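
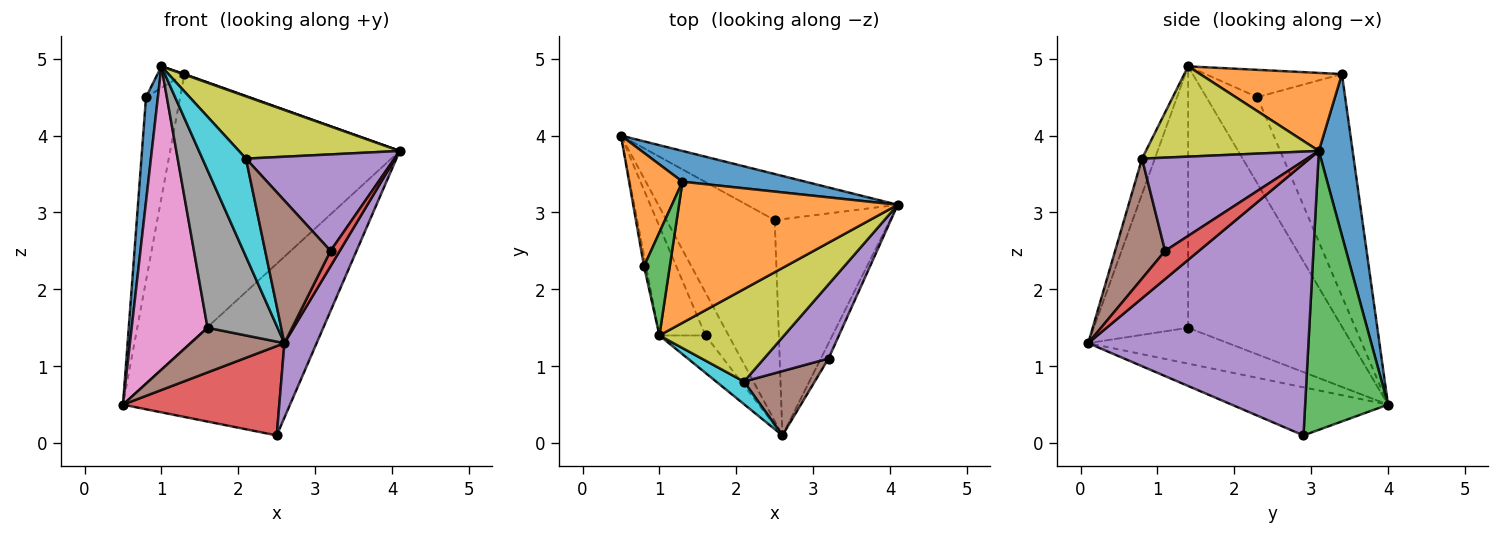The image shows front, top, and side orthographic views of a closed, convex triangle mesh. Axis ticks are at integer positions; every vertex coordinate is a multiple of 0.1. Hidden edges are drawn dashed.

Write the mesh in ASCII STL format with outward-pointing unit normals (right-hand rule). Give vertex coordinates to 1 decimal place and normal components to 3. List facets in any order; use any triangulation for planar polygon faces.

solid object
 facet normal 0.145 0.983 0.110
  outer loop
   vertex 1.3 3.4 4.8
   vertex 4.1 3.1 3.8
   vertex 0.5 4.0 0.5
  endloop
 endfacet
 facet normal 0.336 -0.003 0.942
  outer loop
   vertex 1.3 3.4 4.8
   vertex 1.0 1.4 4.9
   vertex 4.1 3.1 3.8
  endloop
 endfacet
 facet normal 0.432 0.871 -0.234
  outer loop
   vertex 2.5 2.9 0.1
   vertex 0.5 4.0 0.5
   vertex 4.1 3.1 3.8
  endloop
 endfacet
 facet normal -0.376 -0.376 -0.847
  outer loop
   vertex 2.5 2.9 0.1
   vertex 2.6 0.1 1.3
   vertex 0.5 4.0 0.5
  endloop
 endfacet
 facet normal 0.912 -0.133 -0.387
  outer loop
   vertex 2.5 2.9 0.1
   vertex 4.1 3.1 3.8
   vertex 2.6 0.1 1.3
  endloop
 endfacet
 facet normal -0.733 -0.491 -0.471
  outer loop
   vertex 1.6 1.4 1.5
   vertex 0.5 4.0 0.5
   vertex 2.6 0.1 1.3
  endloop
 endfacet
 facet normal -0.887 -0.435 -0.156
  outer loop
   vertex 1.6 1.4 1.5
   vertex 1.0 1.4 4.9
   vertex 0.5 4.0 0.5
  endloop
 endfacet
 facet normal -0.795 -0.590 -0.140
  outer loop
   vertex 1.6 1.4 1.5
   vertex 2.6 0.1 1.3
   vertex 1.0 1.4 4.9
  endloop
 endfacet
 facet normal 0.515 -0.479 0.711
  outer loop
   vertex 2.1 0.8 3.7
   vertex 4.1 3.1 3.8
   vertex 1.0 1.4 4.9
  endloop
 endfacet
 facet normal -0.276 -0.937 0.216
  outer loop
   vertex 2.1 0.8 3.7
   vertex 1.0 1.4 4.9
   vertex 2.6 0.1 1.3
  endloop
 endfacet
 facet normal -0.974 -0.227 -0.023
  outer loop
   vertex 0.8 2.3 4.5
   vertex 0.5 4.0 0.5
   vertex 1.0 1.4 4.9
  endloop
 endfacet
 facet normal -0.909 0.354 0.219
  outer loop
   vertex 0.8 2.3 4.5
   vertex 1.3 3.4 4.8
   vertex 0.5 4.0 0.5
  endloop
 endfacet
 facet normal -0.720 0.142 0.679
  outer loop
   vertex 0.8 2.3 4.5
   vertex 1.0 1.4 4.9
   vertex 1.3 3.4 4.8
  endloop
 endfacet
 facet normal 0.933 -0.254 -0.254
  outer loop
   vertex 3.2 1.1 2.5
   vertex 2.6 0.1 1.3
   vertex 4.1 3.1 3.8
  endloop
 endfacet
 facet normal 0.661 -0.595 0.457
  outer loop
   vertex 3.2 1.1 2.5
   vertex 4.1 3.1 3.8
   vertex 2.1 0.8 3.7
  endloop
 endfacet
 facet normal 0.572 -0.748 0.337
  outer loop
   vertex 3.2 1.1 2.5
   vertex 2.1 0.8 3.7
   vertex 2.6 0.1 1.3
  endloop
 endfacet
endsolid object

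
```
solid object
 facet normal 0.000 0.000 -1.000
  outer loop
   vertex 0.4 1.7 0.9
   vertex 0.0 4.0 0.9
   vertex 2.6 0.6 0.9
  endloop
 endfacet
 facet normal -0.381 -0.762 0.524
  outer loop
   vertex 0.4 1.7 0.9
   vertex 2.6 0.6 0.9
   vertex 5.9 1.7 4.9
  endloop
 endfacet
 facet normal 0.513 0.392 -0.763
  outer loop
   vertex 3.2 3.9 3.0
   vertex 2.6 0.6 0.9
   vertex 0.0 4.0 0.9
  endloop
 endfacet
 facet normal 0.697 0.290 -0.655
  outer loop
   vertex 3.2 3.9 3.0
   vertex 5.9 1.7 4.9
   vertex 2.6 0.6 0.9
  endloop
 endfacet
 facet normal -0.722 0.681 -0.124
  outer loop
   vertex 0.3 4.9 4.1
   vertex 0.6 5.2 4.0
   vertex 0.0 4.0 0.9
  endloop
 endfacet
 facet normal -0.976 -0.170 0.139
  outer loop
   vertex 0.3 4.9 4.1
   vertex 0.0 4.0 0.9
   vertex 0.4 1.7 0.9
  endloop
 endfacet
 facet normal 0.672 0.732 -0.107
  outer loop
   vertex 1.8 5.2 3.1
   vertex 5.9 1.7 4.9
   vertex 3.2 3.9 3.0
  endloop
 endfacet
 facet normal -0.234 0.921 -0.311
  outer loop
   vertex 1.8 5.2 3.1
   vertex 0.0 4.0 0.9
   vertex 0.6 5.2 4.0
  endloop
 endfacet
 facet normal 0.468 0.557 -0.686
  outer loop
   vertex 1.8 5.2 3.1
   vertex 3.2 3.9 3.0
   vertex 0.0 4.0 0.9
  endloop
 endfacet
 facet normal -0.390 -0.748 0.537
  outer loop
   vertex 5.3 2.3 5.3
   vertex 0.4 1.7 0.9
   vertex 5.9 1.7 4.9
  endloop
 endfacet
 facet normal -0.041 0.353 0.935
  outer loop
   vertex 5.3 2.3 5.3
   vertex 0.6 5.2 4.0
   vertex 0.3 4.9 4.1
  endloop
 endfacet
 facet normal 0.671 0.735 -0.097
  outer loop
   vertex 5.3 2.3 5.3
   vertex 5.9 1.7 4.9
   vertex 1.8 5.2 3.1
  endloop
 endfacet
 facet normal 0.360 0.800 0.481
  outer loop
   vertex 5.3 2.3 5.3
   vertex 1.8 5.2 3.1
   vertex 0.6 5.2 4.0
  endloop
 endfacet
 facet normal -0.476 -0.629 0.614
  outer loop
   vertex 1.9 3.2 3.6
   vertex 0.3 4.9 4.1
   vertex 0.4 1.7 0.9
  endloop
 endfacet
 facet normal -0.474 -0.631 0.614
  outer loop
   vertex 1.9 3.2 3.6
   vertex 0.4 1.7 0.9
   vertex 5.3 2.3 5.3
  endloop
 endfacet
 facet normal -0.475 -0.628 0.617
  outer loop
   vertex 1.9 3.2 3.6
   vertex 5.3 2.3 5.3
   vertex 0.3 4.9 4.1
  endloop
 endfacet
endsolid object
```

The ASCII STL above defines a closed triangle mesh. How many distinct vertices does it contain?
10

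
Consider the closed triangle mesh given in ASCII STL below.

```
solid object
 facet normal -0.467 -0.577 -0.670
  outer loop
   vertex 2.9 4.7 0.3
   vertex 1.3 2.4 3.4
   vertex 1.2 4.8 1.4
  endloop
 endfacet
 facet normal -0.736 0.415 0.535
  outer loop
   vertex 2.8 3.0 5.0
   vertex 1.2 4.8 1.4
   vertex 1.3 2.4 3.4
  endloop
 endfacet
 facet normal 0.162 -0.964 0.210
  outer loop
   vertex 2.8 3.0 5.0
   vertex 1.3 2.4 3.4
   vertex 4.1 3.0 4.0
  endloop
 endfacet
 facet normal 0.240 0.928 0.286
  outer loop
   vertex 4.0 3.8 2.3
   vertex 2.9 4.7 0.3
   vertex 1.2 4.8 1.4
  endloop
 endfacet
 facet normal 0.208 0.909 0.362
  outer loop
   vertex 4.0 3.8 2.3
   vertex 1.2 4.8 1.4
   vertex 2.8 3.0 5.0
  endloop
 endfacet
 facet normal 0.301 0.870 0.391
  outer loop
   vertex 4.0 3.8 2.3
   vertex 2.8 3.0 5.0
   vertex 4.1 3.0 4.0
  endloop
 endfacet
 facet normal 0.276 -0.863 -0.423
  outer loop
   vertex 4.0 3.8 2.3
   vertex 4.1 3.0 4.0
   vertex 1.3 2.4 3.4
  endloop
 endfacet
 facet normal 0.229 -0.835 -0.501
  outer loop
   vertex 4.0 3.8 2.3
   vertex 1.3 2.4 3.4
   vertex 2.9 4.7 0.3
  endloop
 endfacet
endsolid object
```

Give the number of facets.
8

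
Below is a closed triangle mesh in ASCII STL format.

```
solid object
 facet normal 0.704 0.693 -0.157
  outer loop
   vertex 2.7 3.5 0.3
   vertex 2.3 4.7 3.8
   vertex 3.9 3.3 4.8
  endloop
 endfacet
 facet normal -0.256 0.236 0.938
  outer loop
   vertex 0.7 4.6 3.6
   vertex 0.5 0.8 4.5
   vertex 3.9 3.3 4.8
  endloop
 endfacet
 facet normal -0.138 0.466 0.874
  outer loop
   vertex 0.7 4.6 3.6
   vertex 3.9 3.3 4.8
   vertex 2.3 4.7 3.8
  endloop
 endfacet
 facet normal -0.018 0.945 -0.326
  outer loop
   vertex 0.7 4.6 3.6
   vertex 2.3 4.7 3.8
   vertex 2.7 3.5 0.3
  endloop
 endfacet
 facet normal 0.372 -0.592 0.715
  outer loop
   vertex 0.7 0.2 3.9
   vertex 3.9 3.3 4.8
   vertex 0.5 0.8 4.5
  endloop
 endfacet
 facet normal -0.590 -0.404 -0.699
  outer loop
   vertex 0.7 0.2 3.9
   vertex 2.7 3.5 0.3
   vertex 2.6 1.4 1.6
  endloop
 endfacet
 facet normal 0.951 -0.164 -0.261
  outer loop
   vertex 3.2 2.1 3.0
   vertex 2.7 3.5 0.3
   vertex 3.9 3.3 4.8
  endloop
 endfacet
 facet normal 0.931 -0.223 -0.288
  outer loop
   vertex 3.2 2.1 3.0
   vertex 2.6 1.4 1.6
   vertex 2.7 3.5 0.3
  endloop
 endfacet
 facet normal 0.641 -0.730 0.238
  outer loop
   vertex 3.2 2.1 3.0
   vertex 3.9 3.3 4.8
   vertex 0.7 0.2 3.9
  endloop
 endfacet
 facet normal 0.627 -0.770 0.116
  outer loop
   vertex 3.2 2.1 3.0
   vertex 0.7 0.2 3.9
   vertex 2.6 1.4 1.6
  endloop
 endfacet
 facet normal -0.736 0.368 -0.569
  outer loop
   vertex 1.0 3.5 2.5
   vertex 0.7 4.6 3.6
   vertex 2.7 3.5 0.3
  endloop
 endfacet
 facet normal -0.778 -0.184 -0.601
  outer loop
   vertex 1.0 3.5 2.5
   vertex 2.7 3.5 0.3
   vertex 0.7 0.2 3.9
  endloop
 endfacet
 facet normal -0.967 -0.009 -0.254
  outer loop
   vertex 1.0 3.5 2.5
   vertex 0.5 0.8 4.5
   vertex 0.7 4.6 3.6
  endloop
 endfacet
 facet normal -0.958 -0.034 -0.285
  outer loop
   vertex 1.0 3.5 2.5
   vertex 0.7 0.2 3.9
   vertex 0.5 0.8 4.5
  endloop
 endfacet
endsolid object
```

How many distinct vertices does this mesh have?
9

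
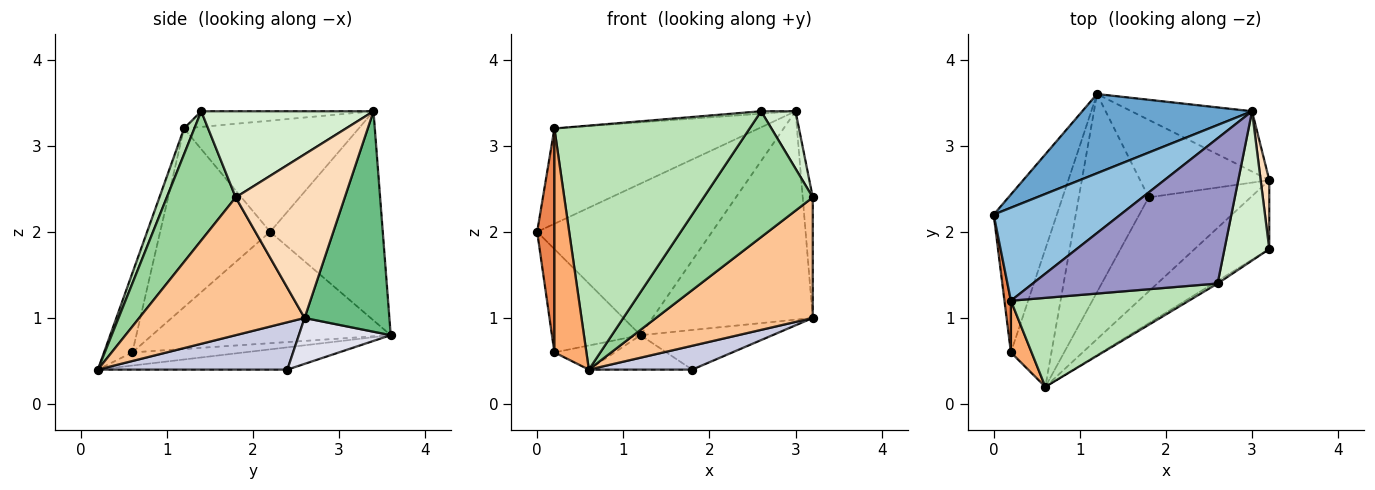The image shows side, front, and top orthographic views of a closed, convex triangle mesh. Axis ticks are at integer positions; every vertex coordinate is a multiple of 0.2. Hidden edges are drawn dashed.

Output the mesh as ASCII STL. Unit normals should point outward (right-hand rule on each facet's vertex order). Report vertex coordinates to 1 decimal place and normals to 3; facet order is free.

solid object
 facet normal -0.496 0.770 0.402
  outer loop
   vertex 3.0 3.4 3.4
   vertex 1.2 3.6 0.8
   vertex 0.0 2.2 2.0
  endloop
 endfacet
 facet normal -0.522 0.610 0.596
  outer loop
   vertex 0.2 1.2 3.2
   vertex 3.0 3.4 3.4
   vertex 0.0 2.2 2.0
  endloop
 endfacet
 facet normal -0.828 0.307 -0.469
  outer loop
   vertex 0.2 0.6 0.6
   vertex 0.0 2.2 2.0
   vertex 1.2 3.6 0.8
  endloop
 endfacet
 facet normal -0.305 0.164 -0.938
  outer loop
   vertex 0.2 0.6 0.6
   vertex 1.2 3.6 0.8
   vertex 0.6 0.2 0.4
  endloop
 endfacet
 facet normal -0.987 -0.155 0.036
  outer loop
   vertex 0.2 0.6 0.6
   vertex 0.2 1.2 3.2
   vertex 0.0 2.2 2.0
  endloop
 endfacet
 facet normal -0.653 -0.738 0.170
  outer loop
   vertex 0.2 0.6 0.6
   vertex 0.6 0.2 0.4
   vertex 0.2 1.2 3.2
  endloop
 endfacet
 facet normal 0.675 -0.640 -0.366
  outer loop
   vertex 3.2 2.6 1.0
   vertex 3.2 1.8 2.4
   vertex 0.6 0.2 0.4
  endloop
 endfacet
 facet normal 0.994 0.092 0.052
  outer loop
   vertex 3.2 2.6 1.0
   vertex 3.0 3.4 3.4
   vertex 3.2 1.8 2.4
  endloop
 endfacet
 facet normal 0.453 0.856 -0.248
  outer loop
   vertex 3.2 2.6 1.0
   vertex 1.2 3.6 0.8
   vertex 3.0 3.4 3.4
  endloop
 endfacet
 facet normal 0.534 -0.845 -0.018
  outer loop
   vertex 2.6 1.4 3.4
   vertex 0.6 0.2 0.4
   vertex 3.2 1.8 2.4
  endloop
 endfacet
 facet normal 0.050 -0.938 0.342
  outer loop
   vertex 2.6 1.4 3.4
   vertex 0.2 1.2 3.2
   vertex 0.6 0.2 0.4
  endloop
 endfacet
 facet normal 0.874 -0.175 0.454
  outer loop
   vertex 2.6 1.4 3.4
   vertex 3.2 1.8 2.4
   vertex 3.0 3.4 3.4
  endloop
 endfacet
 facet normal -0.084 0.017 0.996
  outer loop
   vertex 2.6 1.4 3.4
   vertex 3.0 3.4 3.4
   vertex 0.2 1.2 3.2
  endloop
 endfacet
 facet normal -0.300 0.163 -0.940
  outer loop
   vertex 1.8 2.4 0.4
   vertex 0.6 0.2 0.4
   vertex 1.2 3.6 0.8
  endloop
 endfacet
 facet normal 0.411 -0.224 -0.884
  outer loop
   vertex 1.8 2.4 0.4
   vertex 3.2 2.6 1.0
   vertex 0.6 0.2 0.4
  endloop
 endfacet
 facet normal 0.302 0.434 -0.849
  outer loop
   vertex 1.8 2.4 0.4
   vertex 1.2 3.6 0.8
   vertex 3.2 2.6 1.0
  endloop
 endfacet
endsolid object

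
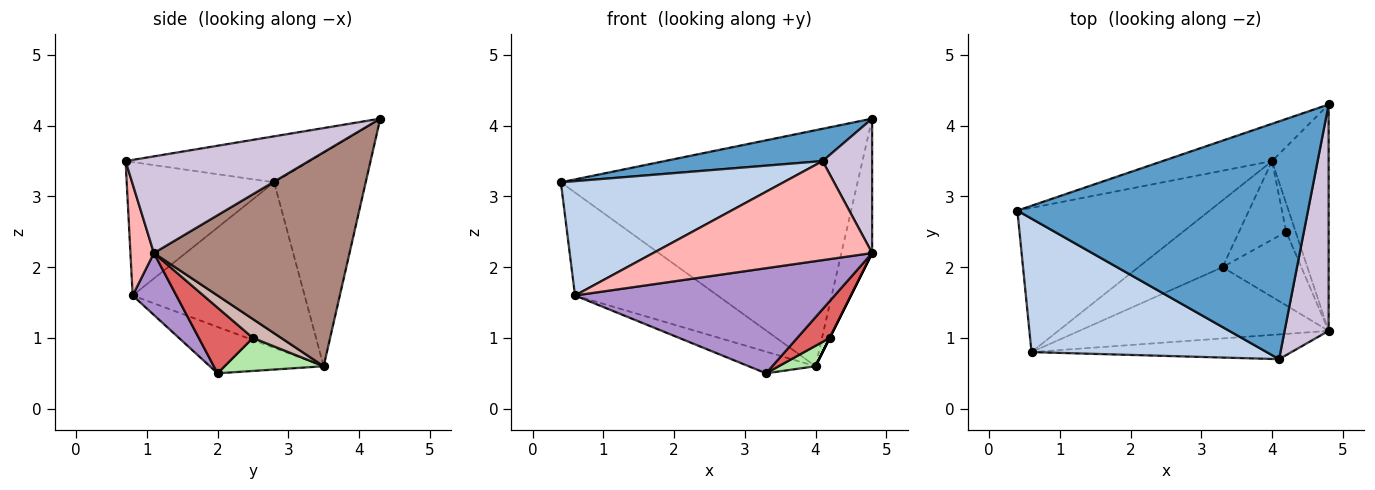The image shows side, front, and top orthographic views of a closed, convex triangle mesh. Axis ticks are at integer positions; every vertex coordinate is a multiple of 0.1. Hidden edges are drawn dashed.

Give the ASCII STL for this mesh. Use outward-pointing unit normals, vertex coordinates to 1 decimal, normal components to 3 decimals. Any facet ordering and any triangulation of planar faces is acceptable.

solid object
 facet normal -0.155 -0.133 0.979
  outer loop
   vertex 4.1 0.7 3.5
   vertex 4.8 4.3 4.1
   vertex 0.4 2.8 3.2
  endloop
 endfacet
 facet normal -0.396 -0.598 0.697
  outer loop
   vertex 0.6 0.8 1.6
   vertex 4.1 0.7 3.5
   vertex 0.4 2.8 3.2
  endloop
 endfacet
 facet normal -0.292 0.945 -0.149
  outer loop
   vertex 4.0 3.5 0.6
   vertex 0.4 2.8 3.2
   vertex 4.8 4.3 4.1
  endloop
 endfacet
 facet normal -0.574 0.476 -0.667
  outer loop
   vertex 4.0 3.5 0.6
   vertex 0.6 0.8 1.6
   vertex 0.4 2.8 3.2
  endloop
 endfacet
 facet normal -0.465 0.273 -0.842
  outer loop
   vertex 4.0 3.5 0.6
   vertex 3.3 2.0 0.5
   vertex 0.6 0.8 1.6
  endloop
 endfacet
 facet normal 0.561 -0.208 -0.801
  outer loop
   vertex 4.2 2.5 1.0
   vertex 3.3 2.0 0.5
   vertex 4.0 3.5 0.6
  endloop
 endfacet
 facet normal 0.598 -0.359 -0.717
  outer loop
   vertex 4.8 1.1 2.2
   vertex 3.3 2.0 0.5
   vertex 4.2 2.5 1.0
  endloop
 endfacet
 facet normal 0.103 -0.965 -0.241
  outer loop
   vertex 4.8 1.1 2.2
   vertex 4.1 0.7 3.5
   vertex 0.6 0.8 1.6
  endloop
 endfacet
 facet normal 0.138 -0.820 -0.556
  outer loop
   vertex 4.8 1.1 2.2
   vertex 0.6 0.8 1.6
   vertex 3.3 2.0 0.5
  endloop
 endfacet
 facet normal 0.884 -0.239 0.402
  outer loop
   vertex 4.8 1.1 2.2
   vertex 4.8 4.3 4.1
   vertex 4.1 0.7 3.5
  endloop
 endfacet
 facet normal 0.956 0.150 -0.253
  outer loop
   vertex 4.8 1.1 2.2
   vertex 4.0 3.5 0.6
   vertex 4.8 4.3 4.1
  endloop
 endfacet
 facet normal 0.894 0.000 -0.447
  outer loop
   vertex 4.8 1.1 2.2
   vertex 4.2 2.5 1.0
   vertex 4.0 3.5 0.6
  endloop
 endfacet
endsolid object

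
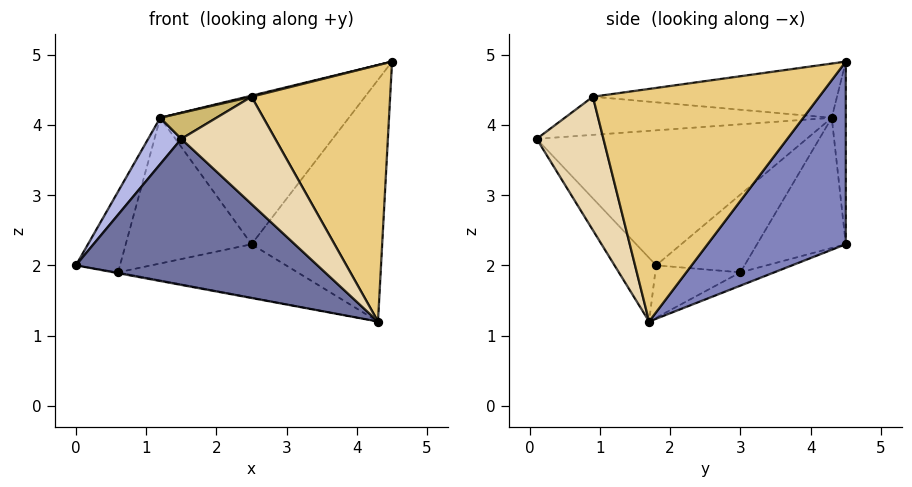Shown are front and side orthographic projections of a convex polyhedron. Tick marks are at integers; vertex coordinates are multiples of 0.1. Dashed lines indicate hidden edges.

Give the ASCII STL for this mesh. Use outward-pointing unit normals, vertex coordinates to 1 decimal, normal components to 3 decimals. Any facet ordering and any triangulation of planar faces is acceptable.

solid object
 facet normal -0.133 -0.774 -0.620
  outer loop
   vertex 1.5 0.1 3.8
   vertex 0.0 1.8 2.0
   vertex 4.3 1.7 1.2
  endloop
 endfacet
 facet normal 0.634 0.600 -0.488
  outer loop
   vertex 2.5 4.5 2.3
   vertex 4.5 4.5 4.9
   vertex 4.3 1.7 1.2
  endloop
 endfacet
 facet normal -0.074 0.996 0.057
  outer loop
   vertex 1.2 4.3 4.1
   vertex 4.5 4.5 4.9
   vertex 2.5 4.5 2.3
  endloop
 endfacet
 facet normal -0.809 -0.099 0.580
  outer loop
   vertex 1.2 4.3 4.1
   vertex 0.0 1.8 2.0
   vertex 1.5 0.1 3.8
  endloop
 endfacet
 facet normal -0.895 0.446 -0.019
  outer loop
   vertex 0.6 3.0 1.9
   vertex 0.0 1.8 2.0
   vertex 1.2 4.3 4.1
  endloop
 endfacet
 facet normal -0.548 0.777 -0.310
  outer loop
   vertex 0.6 3.0 1.9
   vertex 1.2 4.3 4.1
   vertex 2.5 4.5 2.3
  endloop
 endfacet
 facet normal -0.183 0.009 -0.983
  outer loop
   vertex 0.6 3.0 1.9
   vertex 4.3 1.7 1.2
   vertex 0.0 1.8 2.0
  endloop
 endfacet
 facet normal -0.062 0.330 -0.942
  outer loop
   vertex 0.6 3.0 1.9
   vertex 2.5 4.5 2.3
   vertex 4.3 1.7 1.2
  endloop
 endfacet
 facet normal -0.235 -0.004 0.972
  outer loop
   vertex 2.5 0.9 4.4
   vertex 4.5 4.5 4.9
   vertex 1.2 4.3 4.1
  endloop
 endfacet
 facet normal -0.455 -0.096 0.885
  outer loop
   vertex 2.5 0.9 4.4
   vertex 1.2 4.3 4.1
   vertex 1.5 0.1 3.8
  endloop
 endfacet
 facet normal 0.805 -0.493 0.330
  outer loop
   vertex 2.5 0.9 4.4
   vertex 4.3 1.7 1.2
   vertex 4.5 4.5 4.9
  endloop
 endfacet
 facet normal 0.575 -0.809 0.121
  outer loop
   vertex 2.5 0.9 4.4
   vertex 1.5 0.1 3.8
   vertex 4.3 1.7 1.2
  endloop
 endfacet
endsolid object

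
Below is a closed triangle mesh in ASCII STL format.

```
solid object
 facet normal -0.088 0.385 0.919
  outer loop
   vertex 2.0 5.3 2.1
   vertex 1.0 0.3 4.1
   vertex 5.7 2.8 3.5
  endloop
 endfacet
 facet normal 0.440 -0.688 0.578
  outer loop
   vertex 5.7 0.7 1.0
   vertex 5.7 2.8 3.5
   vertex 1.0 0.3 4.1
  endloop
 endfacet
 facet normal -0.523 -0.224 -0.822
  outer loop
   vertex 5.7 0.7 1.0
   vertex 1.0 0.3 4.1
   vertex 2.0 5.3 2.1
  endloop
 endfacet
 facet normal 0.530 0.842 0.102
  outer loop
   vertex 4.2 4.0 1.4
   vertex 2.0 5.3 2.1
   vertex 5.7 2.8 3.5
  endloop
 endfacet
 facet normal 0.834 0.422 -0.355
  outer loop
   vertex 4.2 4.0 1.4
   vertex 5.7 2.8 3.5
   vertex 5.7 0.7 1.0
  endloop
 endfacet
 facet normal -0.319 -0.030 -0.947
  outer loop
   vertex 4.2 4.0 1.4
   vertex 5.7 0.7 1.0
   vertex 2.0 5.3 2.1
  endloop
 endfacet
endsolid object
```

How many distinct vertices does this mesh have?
5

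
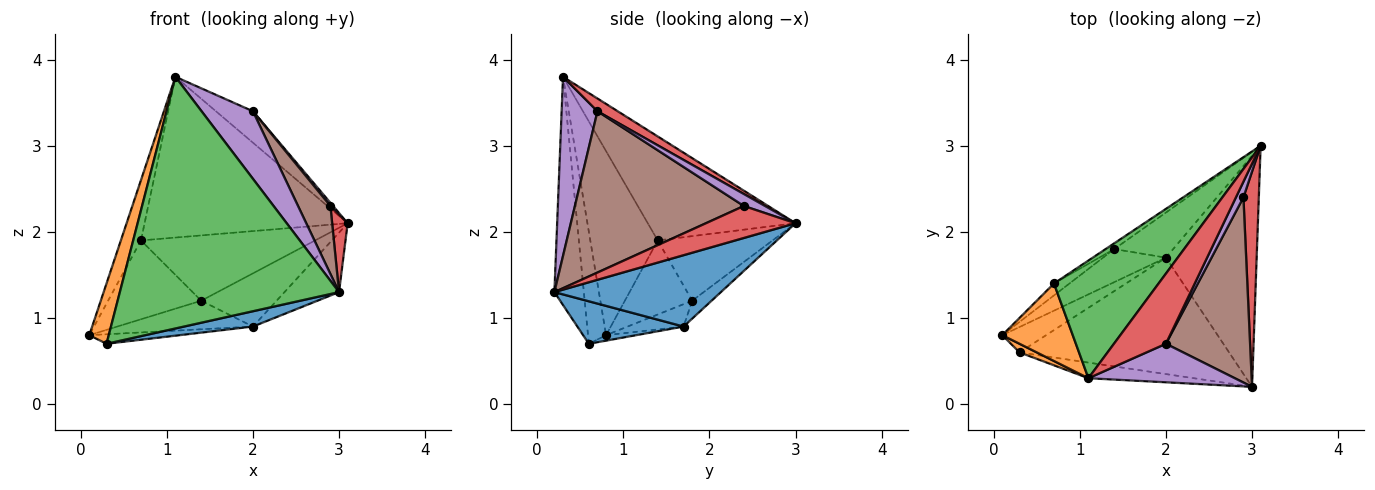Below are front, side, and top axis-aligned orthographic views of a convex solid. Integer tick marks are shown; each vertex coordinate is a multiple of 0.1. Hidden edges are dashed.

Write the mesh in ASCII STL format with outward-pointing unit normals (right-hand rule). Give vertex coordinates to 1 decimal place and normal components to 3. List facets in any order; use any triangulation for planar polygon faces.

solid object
 facet normal 0.606 0.198 -0.770
  outer loop
   vertex 2.0 1.7 0.9
   vertex 3.1 3.0 2.1
   vertex 3.0 0.2 1.3
  endloop
 endfacet
 facet normal -0.900 0.268 0.345
  outer loop
   vertex 0.7 1.4 1.9
   vertex 0.1 0.8 0.8
   vertex 1.1 0.3 3.8
  endloop
 endfacet
 facet normal -0.506 0.696 0.509
  outer loop
   vertex 0.7 1.4 1.9
   vertex 1.1 0.3 3.8
   vertex 3.1 3.0 2.1
  endloop
 endfacet
 facet normal 0.219 0.399 0.891
  outer loop
   vertex 2.0 0.7 3.4
   vertex 3.1 3.0 2.1
   vertex 1.1 0.3 3.8
  endloop
 endfacet
 facet normal 0.518 -0.743 0.424
  outer loop
   vertex 2.0 0.7 3.4
   vertex 1.1 0.3 3.8
   vertex 3.0 0.2 1.3
  endloop
 endfacet
 facet normal -0.260 0.631 -0.731
  outer loop
   vertex 1.4 1.8 1.2
   vertex 2.0 1.7 0.9
   vertex 0.1 0.8 0.8
  endloop
 endfacet
 facet normal -0.192 0.749 -0.635
  outer loop
   vertex 1.4 1.8 1.2
   vertex 3.1 3.0 2.1
   vertex 2.0 1.7 0.9
  endloop
 endfacet
 facet normal -0.581 0.804 -0.122
  outer loop
   vertex 1.4 1.8 1.2
   vertex 0.1 0.8 0.8
   vertex 0.7 1.4 1.9
  endloop
 endfacet
 facet normal -0.549 0.833 -0.073
  outer loop
   vertex 1.4 1.8 1.2
   vertex 0.7 1.4 1.9
   vertex 3.1 3.0 2.1
  endloop
 endfacet
 facet normal -0.116 0.349 -0.930
  outer loop
   vertex 0.3 0.6 0.7
   vertex 0.1 0.8 0.8
   vertex 2.0 1.7 0.9
  endloop
 endfacet
 facet normal 0.197 -0.128 -0.972
  outer loop
   vertex 0.3 0.6 0.7
   vertex 2.0 1.7 0.9
   vertex 3.0 0.2 1.3
  endloop
 endfacet
 facet normal -0.677 -0.729 0.104
  outer loop
   vertex 0.3 0.6 0.7
   vertex 1.1 0.3 3.8
   vertex 0.1 0.8 0.8
  endloop
 endfacet
 facet normal -0.133 -0.989 -0.061
  outer loop
   vertex 0.3 0.6 0.7
   vertex 3.0 0.2 1.3
   vertex 1.1 0.3 3.8
  endloop
 endfacet
 facet normal 0.890 -0.154 0.428
  outer loop
   vertex 2.9 2.4 2.3
   vertex 3.0 0.2 1.3
   vertex 3.1 3.0 2.1
  endloop
 endfacet
 facet normal 0.843 -0.105 0.527
  outer loop
   vertex 2.9 2.4 2.3
   vertex 3.1 3.0 2.1
   vertex 2.0 0.7 3.4
  endloop
 endfacet
 facet normal 0.874 -0.168 0.456
  outer loop
   vertex 2.9 2.4 2.3
   vertex 2.0 0.7 3.4
   vertex 3.0 0.2 1.3
  endloop
 endfacet
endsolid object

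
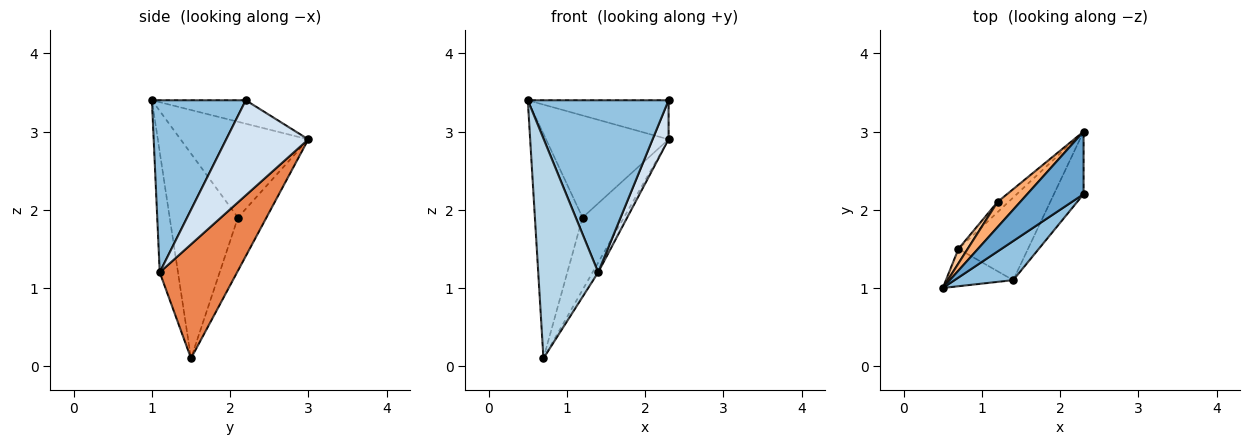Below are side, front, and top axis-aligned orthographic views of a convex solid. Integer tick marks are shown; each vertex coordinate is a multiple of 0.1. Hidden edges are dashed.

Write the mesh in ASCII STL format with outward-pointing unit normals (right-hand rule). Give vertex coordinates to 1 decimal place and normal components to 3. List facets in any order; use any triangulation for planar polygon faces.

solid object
 facet normal -0.333 0.500 0.800
  outer loop
   vertex 2.3 3.0 2.9
   vertex 0.5 1.0 3.4
   vertex 2.3 2.2 3.4
  endloop
 endfacet
 facet normal 0.545 -0.818 0.186
  outer loop
   vertex 1.4 1.1 1.2
   vertex 2.3 2.2 3.4
   vertex 0.5 1.0 3.4
  endloop
 endfacet
 facet normal -0.287 -0.944 -0.160
  outer loop
   vertex 1.4 1.1 1.2
   vertex 0.5 1.0 3.4
   vertex 0.7 1.5 0.1
  endloop
 endfacet
 facet normal 0.939 -0.183 -0.293
  outer loop
   vertex 1.4 1.1 1.2
   vertex 2.3 3.0 2.9
   vertex 2.3 2.2 3.4
  endloop
 endfacet
 facet normal 0.852 0.062 -0.520
  outer loop
   vertex 1.4 1.1 1.2
   vertex 0.7 1.5 0.1
   vertex 2.3 3.0 2.9
  endloop
 endfacet
 facet normal -0.711 0.682 0.168
  outer loop
   vertex 1.2 2.1 1.9
   vertex 0.5 1.0 3.4
   vertex 2.3 3.0 2.9
  endloop
 endfacet
 facet normal -0.819 0.572 0.037
  outer loop
   vertex 1.2 2.1 1.9
   vertex 0.7 1.5 0.1
   vertex 0.5 1.0 3.4
  endloop
 endfacet
 facet normal -0.564 0.818 -0.116
  outer loop
   vertex 1.2 2.1 1.9
   vertex 2.3 3.0 2.9
   vertex 0.7 1.5 0.1
  endloop
 endfacet
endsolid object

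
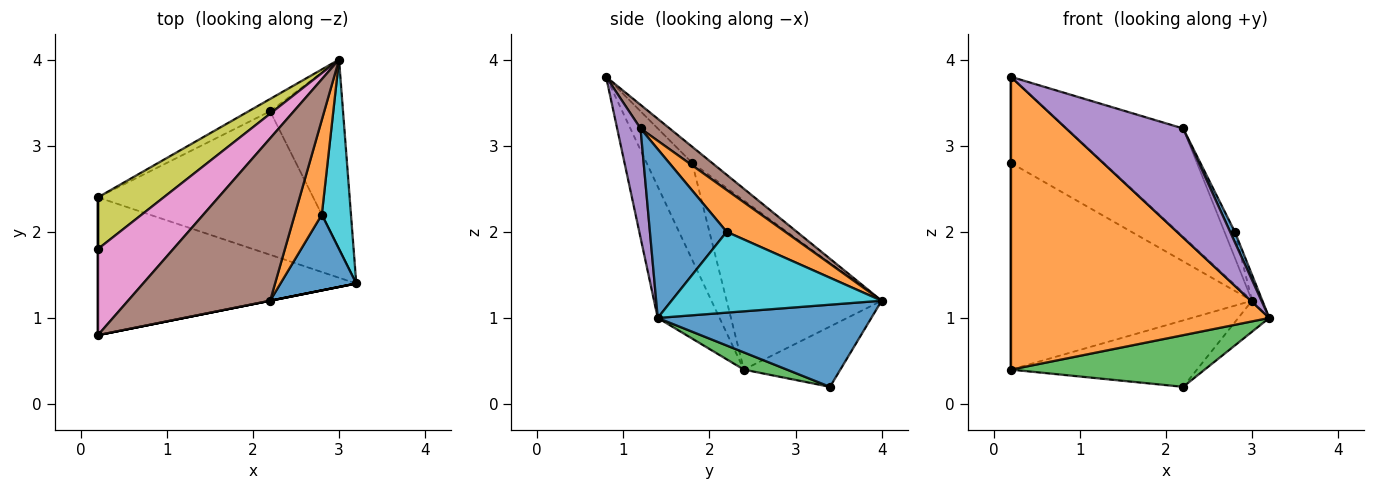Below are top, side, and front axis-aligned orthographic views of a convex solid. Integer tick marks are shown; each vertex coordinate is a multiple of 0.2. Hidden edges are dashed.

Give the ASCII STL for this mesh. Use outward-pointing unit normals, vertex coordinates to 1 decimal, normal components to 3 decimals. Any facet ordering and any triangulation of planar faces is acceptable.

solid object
 facet normal 0.744 0.108 -0.660
  outer loop
   vertex 2.2 3.4 0.2
   vertex 3.0 4.0 1.2
   vertex 3.2 1.4 1.0
  endloop
 endfacet
 facet normal -0.212 -0.884 -0.416
  outer loop
   vertex 0.2 2.4 0.4
   vertex 3.2 1.4 1.0
   vertex 0.2 0.8 3.8
  endloop
 endfacet
 facet normal 0.075 -0.338 -0.938
  outer loop
   vertex 0.2 2.4 0.4
   vertex 2.2 3.4 0.2
   vertex 3.2 1.4 1.0
  endloop
 endfacet
 facet normal -0.454 0.876 -0.162
  outer loop
   vertex 0.2 2.4 0.4
   vertex 3.0 4.0 1.2
   vertex 2.2 3.4 0.2
  endloop
 endfacet
 facet normal 0.196 -0.981 0.000
  outer loop
   vertex 2.2 1.2 3.2
   vertex 0.2 0.8 3.8
   vertex 3.2 1.4 1.0
  endloop
 endfacet
 facet normal 0.137 0.549 0.824
  outer loop
   vertex 2.2 1.2 3.2
   vertex 3.0 4.0 1.2
   vertex 0.2 0.8 3.8
  endloop
 endfacet
 facet normal -0.150 0.699 0.699
  outer loop
   vertex 0.2 1.8 2.8
   vertex 0.2 0.8 3.8
   vertex 3.0 4.0 1.2
  endloop
 endfacet
 facet normal -1.000 0.000 0.000
  outer loop
   vertex 0.2 1.8 2.8
   vertex 0.2 2.4 0.4
   vertex 0.2 0.8 3.8
  endloop
 endfacet
 facet normal -0.529 0.823 0.206
  outer loop
   vertex 0.2 1.8 2.8
   vertex 3.0 4.0 1.2
   vertex 0.2 2.4 0.4
  endloop
 endfacet
 facet normal 0.940 0.046 0.339
  outer loop
   vertex 2.8 2.2 2.0
   vertex 3.2 1.4 1.0
   vertex 3.0 4.0 1.2
  endloop
 endfacet
 facet normal 0.911 -0.056 0.409
  outer loop
   vertex 2.8 2.2 2.0
   vertex 2.2 1.2 3.2
   vertex 3.2 1.4 1.0
  endloop
 endfacet
 facet normal 0.831 0.147 0.537
  outer loop
   vertex 2.8 2.2 2.0
   vertex 3.0 4.0 1.2
   vertex 2.2 1.2 3.2
  endloop
 endfacet
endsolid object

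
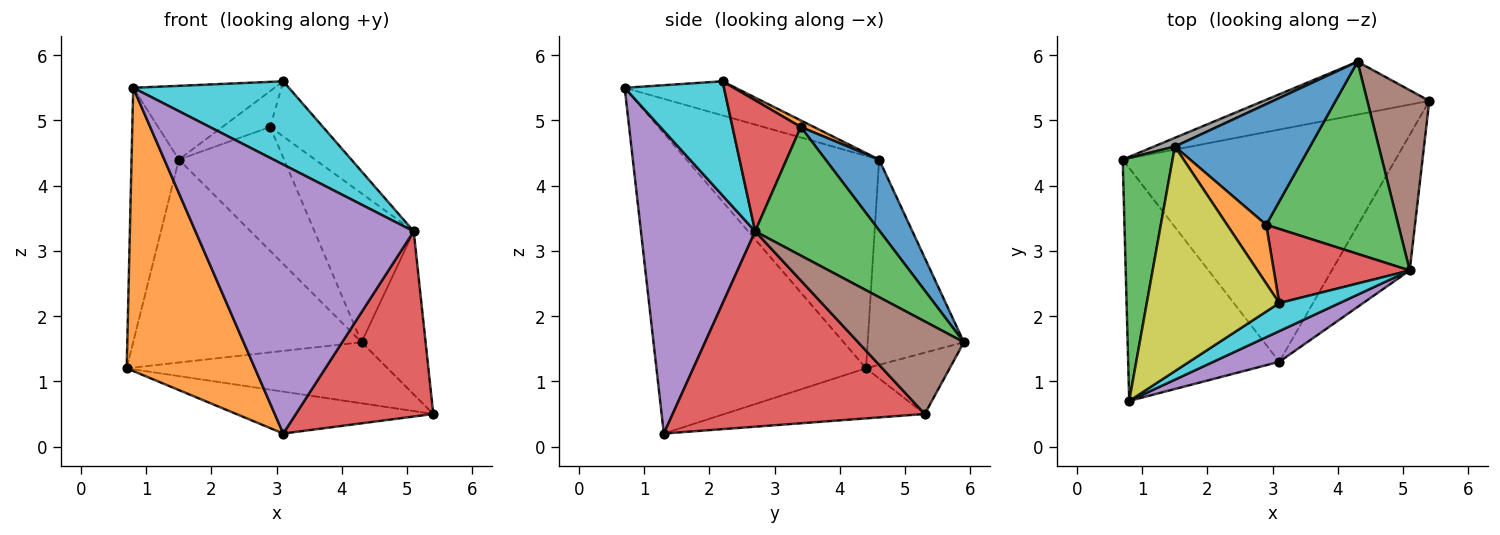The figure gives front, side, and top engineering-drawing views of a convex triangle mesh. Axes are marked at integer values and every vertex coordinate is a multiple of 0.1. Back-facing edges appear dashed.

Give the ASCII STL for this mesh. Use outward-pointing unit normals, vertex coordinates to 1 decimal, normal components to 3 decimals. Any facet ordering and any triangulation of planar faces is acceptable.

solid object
 facet normal -0.178 0.175 -0.968
  outer loop
   vertex 3.1 1.3 0.2
   vertex 0.7 4.4 1.2
   vertex 5.4 5.3 0.5
  endloop
 endfacet
 facet normal -0.784 -0.480 -0.394
  outer loop
   vertex 3.1 1.3 0.2
   vertex 0.8 0.7 5.5
   vertex 0.7 4.4 1.2
  endloop
 endfacet
 facet normal -0.947 0.233 0.222
  outer loop
   vertex 1.5 4.6 4.4
   vertex 0.7 4.4 1.2
   vertex 0.8 0.7 5.5
  endloop
 endfacet
 facet normal 0.829 -0.452 -0.331
  outer loop
   vertex 5.1 2.7 3.3
   vertex 3.1 1.3 0.2
   vertex 5.4 5.3 0.5
  endloop
 endfacet
 facet normal 0.461 -0.881 0.100
  outer loop
   vertex 5.1 2.7 3.3
   vertex 0.8 0.7 5.5
   vertex 3.1 1.3 0.2
  endloop
 endfacet
 facet normal 0.742 0.450 0.497
  outer loop
   vertex 4.3 5.9 1.6
   vertex 5.1 2.7 3.3
   vertex 5.4 5.3 0.5
  endloop
 endfacet
 facet normal -0.235 0.735 -0.636
  outer loop
   vertex 4.3 5.9 1.6
   vertex 5.4 5.3 0.5
   vertex 0.7 4.4 1.2
  endloop
 endfacet
 facet normal -0.388 0.921 0.039
  outer loop
   vertex 4.3 5.9 1.6
   vertex 0.7 4.4 1.2
   vertex 1.5 4.6 4.4
  endloop
 endfacet
 facet normal -0.238 0.303 0.923
  outer loop
   vertex 3.1 2.2 5.6
   vertex 1.5 4.6 4.4
   vertex 0.8 0.7 5.5
  endloop
 endfacet
 facet normal 0.517 -0.811 0.273
  outer loop
   vertex 3.1 2.2 5.6
   vertex 0.8 0.7 5.5
   vertex 5.1 2.7 3.3
  endloop
 endfacet
 facet normal 0.343 0.673 0.655
  outer loop
   vertex 2.9 3.4 4.9
   vertex 4.3 5.9 1.6
   vertex 1.5 4.6 4.4
  endloop
 endfacet
 facet normal 0.141 0.516 0.845
  outer loop
   vertex 2.9 3.4 4.9
   vertex 1.5 4.6 4.4
   vertex 3.1 2.2 5.6
  endloop
 endfacet
 facet normal 0.610 0.485 0.626
  outer loop
   vertex 2.9 3.4 4.9
   vertex 5.1 2.7 3.3
   vertex 4.3 5.9 1.6
  endloop
 endfacet
 facet normal 0.612 0.472 0.635
  outer loop
   vertex 2.9 3.4 4.9
   vertex 3.1 2.2 5.6
   vertex 5.1 2.7 3.3
  endloop
 endfacet
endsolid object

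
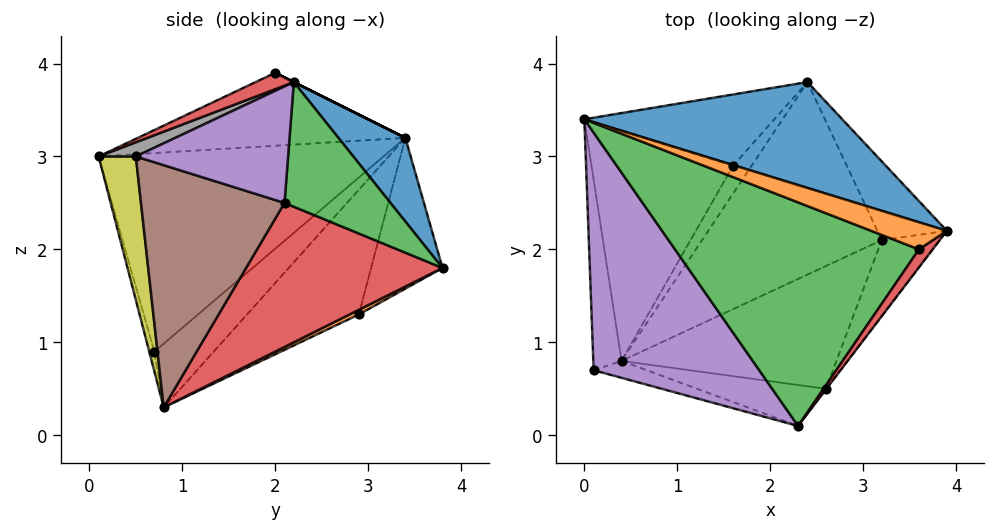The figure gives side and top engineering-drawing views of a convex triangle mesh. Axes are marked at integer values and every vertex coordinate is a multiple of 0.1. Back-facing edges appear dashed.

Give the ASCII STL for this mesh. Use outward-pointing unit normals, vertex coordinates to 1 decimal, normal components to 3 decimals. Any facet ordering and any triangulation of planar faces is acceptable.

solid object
 facet normal 0.173 0.828 0.533
  outer loop
   vertex 2.4 3.8 1.8
   vertex 0.0 3.4 3.2
   vertex 3.9 2.2 3.8
  endloop
 endfacet
 facet normal 0.000 0.447 0.894
  outer loop
   vertex 3.6 2.0 3.9
   vertex 3.9 2.2 3.8
   vertex 0.0 3.4 3.2
  endloop
 endfacet
 facet normal -0.277 -0.250 0.928
  outer loop
   vertex 3.6 2.0 3.9
   vertex 0.0 3.4 3.2
   vertex 2.3 0.1 3.0
  endloop
 endfacet
 facet normal 0.590 -0.638 0.494
  outer loop
   vertex 3.6 2.0 3.9
   vertex 2.3 0.1 3.0
   vertex 3.9 2.2 3.8
  endloop
 endfacet
 facet normal -0.666 -0.498 0.555
  outer loop
   vertex 0.1 0.7 0.9
   vertex 2.3 0.1 3.0
   vertex 0.0 3.4 3.2
  endloop
 endfacet
 facet normal -0.873 0.297 -0.387
  outer loop
   vertex 0.1 0.7 0.9
   vertex 0.0 3.4 3.2
   vertex 0.4 0.8 0.3
  endloop
 endfacet
 facet normal -0.075 -0.977 -0.200
  outer loop
   vertex 0.1 0.7 0.9
   vertex 0.4 0.8 0.3
   vertex 2.3 0.1 3.0
  endloop
 endfacet
 facet normal 0.800 -0.600 -0.025
  outer loop
   vertex 2.6 0.5 3.0
   vertex 3.9 2.2 3.8
   vertex 2.3 0.1 3.0
  endloop
 endfacet
 facet normal 0.650 -0.487 -0.584
  outer loop
   vertex 2.6 0.5 3.0
   vertex 2.3 0.1 3.0
   vertex 0.4 0.8 0.3
  endloop
 endfacet
 facet normal -0.533 0.592 -0.604
  outer loop
   vertex 1.6 2.9 1.3
   vertex 0.4 0.8 0.3
   vertex 0.0 3.4 3.2
  endloop
 endfacet
 facet normal -0.442 0.703 -0.557
  outer loop
   vertex 1.6 2.9 1.3
   vertex 0.0 3.4 3.2
   vertex 2.4 3.8 1.8
  endloop
 endfacet
 facet normal 0.231 0.308 -0.923
  outer loop
   vertex 1.6 2.9 1.3
   vertex 2.4 3.8 1.8
   vertex 0.4 0.8 0.3
  endloop
 endfacet
 facet normal 0.855 0.206 -0.476
  outer loop
   vertex 3.2 2.1 2.5
   vertex 2.4 3.8 1.8
   vertex 3.9 2.2 3.8
  endloop
 endfacet
 facet normal 0.625 -0.027 -0.780
  outer loop
   vertex 3.2 2.1 2.5
   vertex 0.4 0.8 0.3
   vertex 2.4 3.8 1.8
  endloop
 endfacet
 facet normal 0.809 -0.429 -0.402
  outer loop
   vertex 3.2 2.1 2.5
   vertex 3.9 2.2 3.8
   vertex 2.6 0.5 3.0
  endloop
 endfacet
 facet normal 0.672 -0.438 -0.596
  outer loop
   vertex 3.2 2.1 2.5
   vertex 2.6 0.5 3.0
   vertex 0.4 0.8 0.3
  endloop
 endfacet
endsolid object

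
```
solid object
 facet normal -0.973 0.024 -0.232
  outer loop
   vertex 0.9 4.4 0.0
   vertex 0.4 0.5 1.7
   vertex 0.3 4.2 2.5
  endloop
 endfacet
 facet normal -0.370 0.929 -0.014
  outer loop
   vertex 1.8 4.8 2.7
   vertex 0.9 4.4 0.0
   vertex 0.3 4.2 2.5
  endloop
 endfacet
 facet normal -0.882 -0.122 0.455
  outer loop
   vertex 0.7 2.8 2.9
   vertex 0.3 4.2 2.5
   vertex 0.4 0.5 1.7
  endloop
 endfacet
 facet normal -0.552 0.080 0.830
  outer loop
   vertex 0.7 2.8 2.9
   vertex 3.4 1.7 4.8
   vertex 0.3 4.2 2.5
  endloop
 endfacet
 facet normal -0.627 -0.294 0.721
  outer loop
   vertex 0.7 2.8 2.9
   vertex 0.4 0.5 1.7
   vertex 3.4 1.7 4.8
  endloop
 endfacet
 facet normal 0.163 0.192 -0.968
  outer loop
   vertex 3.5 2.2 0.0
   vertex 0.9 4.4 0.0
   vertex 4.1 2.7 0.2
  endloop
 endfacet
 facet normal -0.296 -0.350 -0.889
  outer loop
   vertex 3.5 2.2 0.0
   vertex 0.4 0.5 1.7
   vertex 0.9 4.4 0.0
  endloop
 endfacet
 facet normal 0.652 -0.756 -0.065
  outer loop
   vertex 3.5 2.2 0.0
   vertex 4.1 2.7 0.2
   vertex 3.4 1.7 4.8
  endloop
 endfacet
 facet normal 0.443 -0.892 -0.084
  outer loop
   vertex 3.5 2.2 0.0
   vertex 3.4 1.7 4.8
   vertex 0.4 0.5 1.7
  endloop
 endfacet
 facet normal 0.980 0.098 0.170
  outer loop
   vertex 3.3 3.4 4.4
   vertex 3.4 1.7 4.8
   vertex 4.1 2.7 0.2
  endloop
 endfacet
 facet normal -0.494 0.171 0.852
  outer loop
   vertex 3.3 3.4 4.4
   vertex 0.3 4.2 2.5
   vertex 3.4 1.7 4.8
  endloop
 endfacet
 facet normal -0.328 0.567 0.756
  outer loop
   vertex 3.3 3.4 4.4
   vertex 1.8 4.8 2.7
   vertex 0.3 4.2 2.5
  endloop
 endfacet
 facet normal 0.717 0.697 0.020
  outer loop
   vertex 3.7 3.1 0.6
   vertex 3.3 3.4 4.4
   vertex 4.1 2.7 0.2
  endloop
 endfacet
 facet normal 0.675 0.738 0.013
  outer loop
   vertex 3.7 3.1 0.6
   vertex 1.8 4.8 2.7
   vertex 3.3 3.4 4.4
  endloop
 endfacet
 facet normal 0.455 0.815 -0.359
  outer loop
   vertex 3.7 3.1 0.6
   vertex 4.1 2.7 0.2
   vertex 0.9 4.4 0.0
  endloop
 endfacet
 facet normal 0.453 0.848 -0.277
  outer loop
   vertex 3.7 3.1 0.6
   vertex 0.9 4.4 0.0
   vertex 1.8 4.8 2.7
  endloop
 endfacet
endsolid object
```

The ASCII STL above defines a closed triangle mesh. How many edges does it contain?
24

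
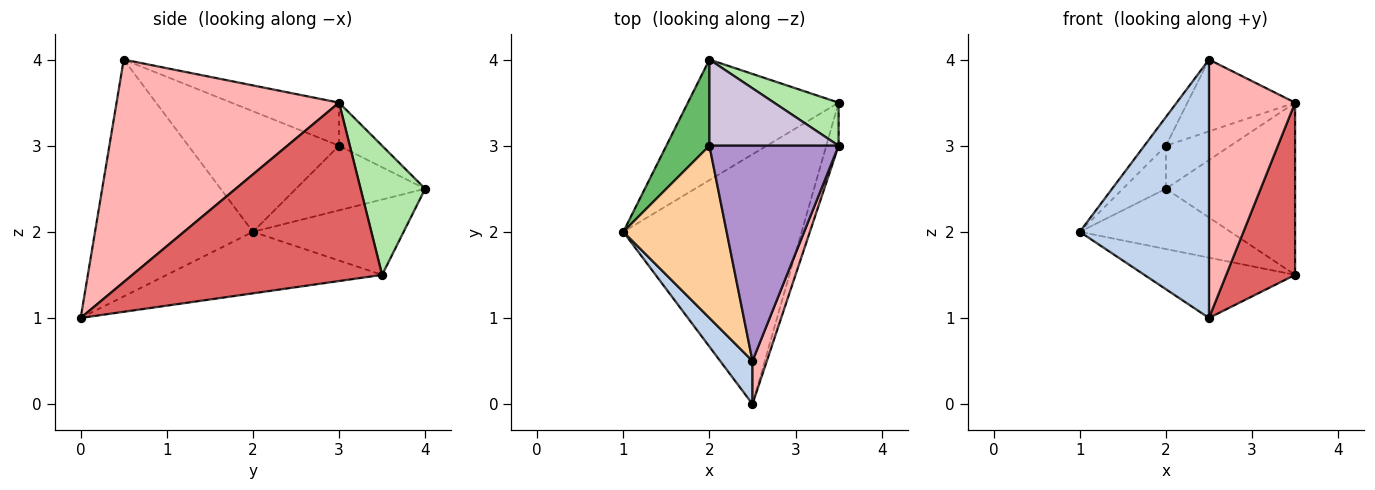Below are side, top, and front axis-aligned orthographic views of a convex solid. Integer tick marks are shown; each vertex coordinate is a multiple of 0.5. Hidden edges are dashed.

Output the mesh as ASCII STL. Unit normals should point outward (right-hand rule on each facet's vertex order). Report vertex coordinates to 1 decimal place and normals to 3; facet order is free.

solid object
 facet normal -0.318 0.222 -0.922
  outer loop
   vertex 2.5 0.0 1.0
   vertex 1.0 2.0 2.0
   vertex 3.5 3.5 1.5
  endloop
 endfacet
 facet normal -0.770 -0.630 0.105
  outer loop
   vertex 2.5 0.5 4.0
   vertex 1.0 2.0 2.0
   vertex 2.5 0.0 1.0
  endloop
 endfacet
 facet normal -0.408 0.408 -0.816
  outer loop
   vertex 2.0 4.0 2.5
   vertex 3.5 3.5 1.5
   vertex 1.0 2.0 2.0
  endloop
 endfacet
 facet normal -0.755 0.108 0.647
  outer loop
   vertex 2.0 3.0 3.0
   vertex 1.0 2.0 2.0
   vertex 2.5 0.5 4.0
  endloop
 endfacet
 facet normal -0.802 0.267 0.535
  outer loop
   vertex 2.0 3.0 3.0
   vertex 2.0 4.0 2.5
   vertex 1.0 2.0 2.0
  endloop
 endfacet
 facet normal 0.436 0.873 0.218
  outer loop
   vertex 3.5 3.0 3.5
   vertex 3.5 3.5 1.5
   vertex 2.0 4.0 2.5
  endloop
 endfacet
 facet normal 0.962 -0.265 -0.066
  outer loop
   vertex 3.5 3.0 3.5
   vertex 2.5 0.0 1.0
   vertex 3.5 3.5 1.5
  endloop
 endfacet
 facet normal 0.931 -0.360 0.060
  outer loop
   vertex 3.5 3.0 3.5
   vertex 2.5 0.5 4.0
   vertex 2.5 0.0 1.0
  endloop
 endfacet
 facet normal -0.302 0.302 0.905
  outer loop
   vertex 3.5 3.0 3.5
   vertex 2.0 3.0 3.0
   vertex 2.5 0.5 4.0
  endloop
 endfacet
 facet normal -0.286 0.429 0.857
  outer loop
   vertex 3.5 3.0 3.5
   vertex 2.0 4.0 2.5
   vertex 2.0 3.0 3.0
  endloop
 endfacet
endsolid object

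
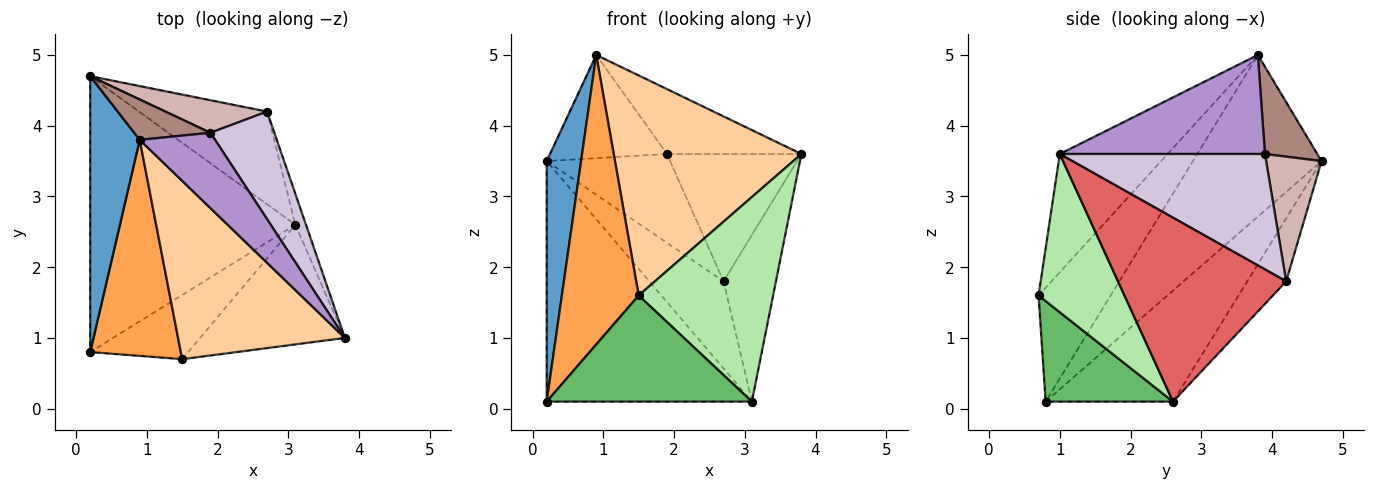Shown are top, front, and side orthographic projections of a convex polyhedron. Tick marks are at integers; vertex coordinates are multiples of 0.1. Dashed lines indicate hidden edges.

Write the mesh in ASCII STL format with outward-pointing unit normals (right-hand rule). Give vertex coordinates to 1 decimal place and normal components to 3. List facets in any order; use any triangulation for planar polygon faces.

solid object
 facet normal -0.926 -0.247 0.284
  outer loop
   vertex 0.9 3.8 5.0
   vertex 0.2 4.7 3.5
   vertex 0.2 0.8 0.1
  endloop
 endfacet
 facet normal -0.378 0.608 -0.698
  outer loop
   vertex 3.1 2.6 0.1
   vertex 0.2 0.8 0.1
   vertex 0.2 4.7 3.5
  endloop
 endfacet
 facet normal -0.601 -0.641 0.478
  outer loop
   vertex 1.5 0.7 1.6
   vertex 0.9 3.8 5.0
   vertex 0.2 0.8 0.1
  endloop
 endfacet
 facet normal -0.407 -0.709 0.575
  outer loop
   vertex 1.5 0.7 1.6
   vertex 3.8 1.0 3.6
   vertex 0.9 3.8 5.0
  endloop
 endfacet
 facet normal 0.469 -0.756 -0.457
  outer loop
   vertex 1.5 0.7 1.6
   vertex 0.2 0.8 0.1
   vertex 3.1 2.6 0.1
  endloop
 endfacet
 facet normal 0.483 -0.756 -0.442
  outer loop
   vertex 1.5 0.7 1.6
   vertex 3.1 2.6 0.1
   vertex 3.8 1.0 3.6
  endloop
 endfacet
 facet normal 0.953 0.297 -0.055
  outer loop
   vertex 2.7 4.2 1.8
   vertex 3.8 1.0 3.6
   vertex 3.1 2.6 0.1
  endloop
 endfacet
 facet normal -0.338 0.645 -0.686
  outer loop
   vertex 2.7 4.2 1.8
   vertex 3.1 2.6 0.1
   vertex 0.2 4.7 3.5
  endloop
 endfacet
 facet normal 0.706 0.462 0.537
  outer loop
   vertex 1.9 3.9 3.6
   vertex 0.9 3.8 5.0
   vertex 3.8 1.0 3.6
  endloop
 endfacet
 facet normal 0.759 0.497 0.420
  outer loop
   vertex 1.9 3.9 3.6
   vertex 3.8 1.0 3.6
   vertex 2.7 4.2 1.8
  endloop
 endfacet
 facet normal 0.385 0.860 0.336
  outer loop
   vertex 1.9 3.9 3.6
   vertex 0.2 4.7 3.5
   vertex 0.9 3.8 5.0
  endloop
 endfacet
 facet normal 0.389 0.865 0.317
  outer loop
   vertex 1.9 3.9 3.6
   vertex 2.7 4.2 1.8
   vertex 0.2 4.7 3.5
  endloop
 endfacet
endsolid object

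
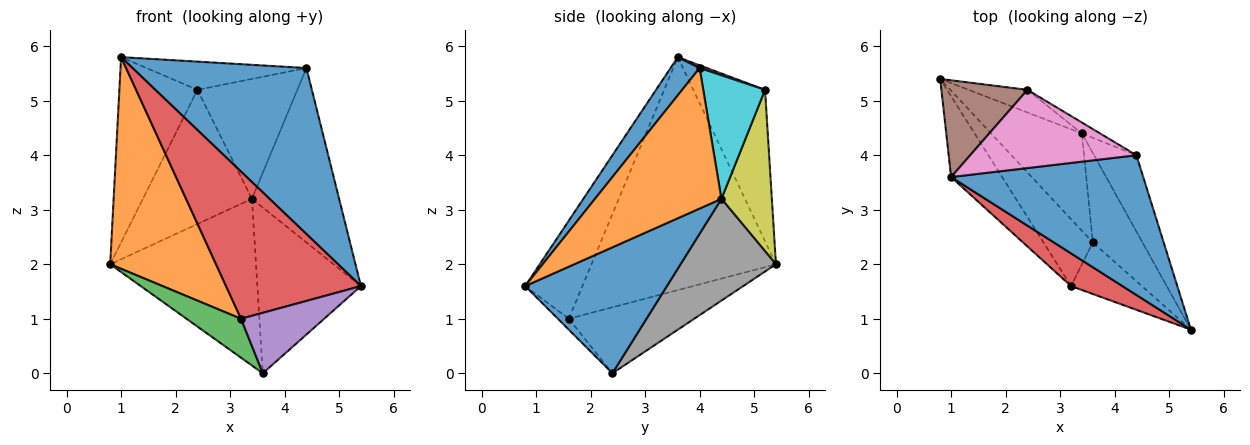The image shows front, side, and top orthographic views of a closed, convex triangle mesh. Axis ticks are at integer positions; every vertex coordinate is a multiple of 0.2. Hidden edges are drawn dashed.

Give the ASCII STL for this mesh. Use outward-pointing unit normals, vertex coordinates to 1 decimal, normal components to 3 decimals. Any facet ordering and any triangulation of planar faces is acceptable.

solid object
 facet normal 0.127 -0.759 0.639
  outer loop
   vertex 4.4 4.0 5.6
   vertex 1.0 3.6 5.8
   vertex 5.4 0.8 1.6
  endloop
 endfacet
 facet normal -0.852 -0.489 -0.187
  outer loop
   vertex 3.2 1.6 1.0
   vertex 1.0 3.6 5.8
   vertex 0.8 5.4 2.0
  endloop
 endfacet
 facet normal -0.756 -0.329 -0.566
  outer loop
   vertex 3.2 1.6 1.0
   vertex 0.8 5.4 2.0
   vertex 3.6 2.4 0.0
  endloop
 endfacet
 facet normal -0.383 -0.902 0.200
  outer loop
   vertex 3.2 1.6 1.0
   vertex 5.4 0.8 1.6
   vertex 1.0 3.6 5.8
  endloop
 endfacet
 facet normal -0.099 -0.757 -0.646
  outer loop
   vertex 3.2 1.6 1.0
   vertex 3.6 2.4 0.0
   vertex 5.4 0.8 1.6
  endloop
 endfacet
 facet normal -0.632 0.687 0.359
  outer loop
   vertex 2.4 5.2 5.2
   vertex 0.8 5.4 2.0
   vertex 1.0 3.6 5.8
  endloop
 endfacet
 facet normal 0.015 0.339 0.941
  outer loop
   vertex 2.4 5.2 5.2
   vertex 1.0 3.6 5.8
   vertex 4.4 4.0 5.6
  endloop
 endfacet
 facet normal 0.492 0.752 -0.439
  outer loop
   vertex 3.4 4.4 3.2
   vertex 3.6 2.4 0.0
   vertex 0.8 5.4 2.0
  endloop
 endfacet
 facet normal 0.415 0.897 -0.151
  outer loop
   vertex 3.4 4.4 3.2
   vertex 0.8 5.4 2.0
   vertex 2.4 5.2 5.2
  endloop
 endfacet
 facet normal 0.524 0.848 -0.077
  outer loop
   vertex 3.4 4.4 3.2
   vertex 2.4 5.2 5.2
   vertex 4.4 4.0 5.6
  endloop
 endfacet
 facet normal 0.769 0.562 -0.303
  outer loop
   vertex 3.4 4.4 3.2
   vertex 5.4 0.8 1.6
   vertex 3.6 2.4 0.0
  endloop
 endfacet
 facet normal 0.799 0.551 -0.241
  outer loop
   vertex 3.4 4.4 3.2
   vertex 4.4 4.0 5.6
   vertex 5.4 0.8 1.6
  endloop
 endfacet
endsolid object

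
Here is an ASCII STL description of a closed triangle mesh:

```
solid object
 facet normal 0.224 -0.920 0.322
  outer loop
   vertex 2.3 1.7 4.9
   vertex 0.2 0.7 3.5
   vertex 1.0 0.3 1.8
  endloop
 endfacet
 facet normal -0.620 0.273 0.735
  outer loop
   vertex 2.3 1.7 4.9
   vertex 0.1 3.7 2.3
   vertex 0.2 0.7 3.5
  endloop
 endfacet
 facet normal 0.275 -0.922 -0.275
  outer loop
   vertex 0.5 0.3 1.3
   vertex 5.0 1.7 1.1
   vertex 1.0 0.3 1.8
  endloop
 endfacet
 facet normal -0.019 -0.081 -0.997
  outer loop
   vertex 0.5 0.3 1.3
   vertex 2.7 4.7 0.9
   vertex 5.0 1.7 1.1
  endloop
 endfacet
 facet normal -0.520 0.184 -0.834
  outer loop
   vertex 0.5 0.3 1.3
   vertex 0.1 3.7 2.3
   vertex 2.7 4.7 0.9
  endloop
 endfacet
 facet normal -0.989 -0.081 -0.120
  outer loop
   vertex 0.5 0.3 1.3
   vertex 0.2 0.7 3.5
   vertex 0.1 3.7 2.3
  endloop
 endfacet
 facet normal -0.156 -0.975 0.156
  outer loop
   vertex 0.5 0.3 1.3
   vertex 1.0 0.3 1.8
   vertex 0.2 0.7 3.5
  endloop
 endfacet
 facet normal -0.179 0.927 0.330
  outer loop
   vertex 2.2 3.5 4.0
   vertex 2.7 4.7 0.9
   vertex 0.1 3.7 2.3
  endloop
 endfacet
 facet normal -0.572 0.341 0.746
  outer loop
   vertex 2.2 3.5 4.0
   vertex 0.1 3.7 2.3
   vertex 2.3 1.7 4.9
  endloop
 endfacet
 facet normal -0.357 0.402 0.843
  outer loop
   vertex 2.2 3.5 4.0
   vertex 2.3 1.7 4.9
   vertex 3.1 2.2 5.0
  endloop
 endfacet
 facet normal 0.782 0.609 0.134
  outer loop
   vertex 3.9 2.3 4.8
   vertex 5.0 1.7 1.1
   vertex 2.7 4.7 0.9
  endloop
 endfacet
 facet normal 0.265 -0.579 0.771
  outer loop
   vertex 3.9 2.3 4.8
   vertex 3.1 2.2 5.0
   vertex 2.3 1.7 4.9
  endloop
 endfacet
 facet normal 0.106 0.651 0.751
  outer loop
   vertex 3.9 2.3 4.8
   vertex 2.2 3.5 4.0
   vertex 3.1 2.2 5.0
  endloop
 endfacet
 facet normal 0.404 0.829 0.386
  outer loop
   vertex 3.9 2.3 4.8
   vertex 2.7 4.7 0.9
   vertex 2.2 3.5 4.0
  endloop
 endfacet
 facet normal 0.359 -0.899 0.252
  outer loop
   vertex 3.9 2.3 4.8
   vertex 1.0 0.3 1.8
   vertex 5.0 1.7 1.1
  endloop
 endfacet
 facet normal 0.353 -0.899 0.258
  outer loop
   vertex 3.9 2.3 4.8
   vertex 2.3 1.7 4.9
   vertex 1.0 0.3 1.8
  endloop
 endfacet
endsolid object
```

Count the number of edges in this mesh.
24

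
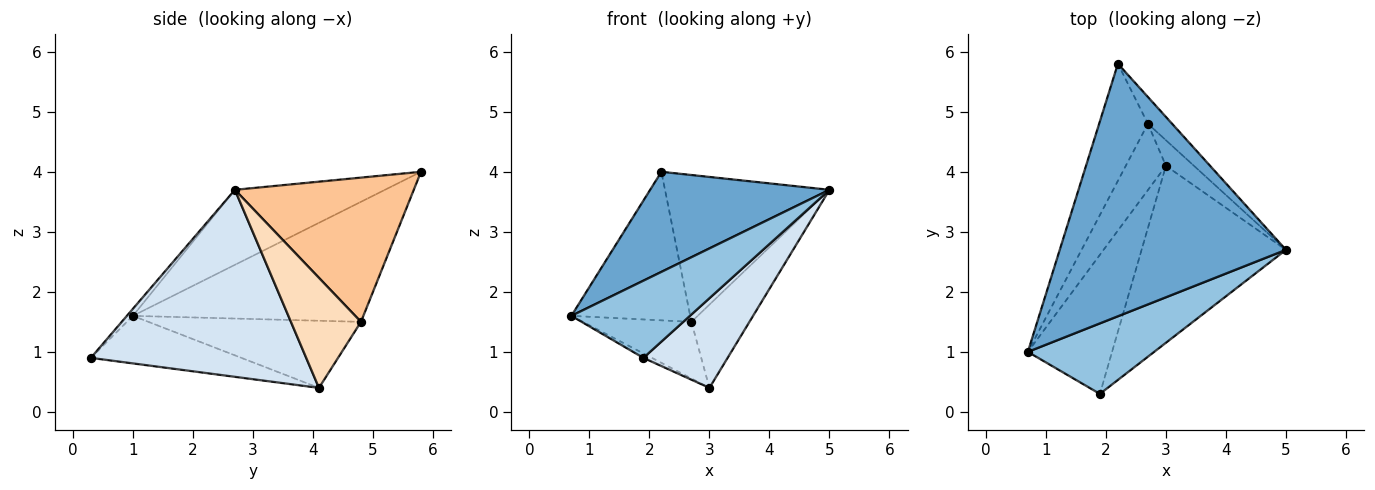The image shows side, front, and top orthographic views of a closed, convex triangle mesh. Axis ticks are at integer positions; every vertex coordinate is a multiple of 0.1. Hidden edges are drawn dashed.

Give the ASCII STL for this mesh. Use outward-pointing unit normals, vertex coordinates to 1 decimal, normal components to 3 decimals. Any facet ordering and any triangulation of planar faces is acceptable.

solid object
 facet normal -0.295 -0.352 0.888
  outer loop
   vertex 2.2 5.8 4.0
   vertex 0.7 1.0 1.6
   vertex 5.0 2.7 3.7
  endloop
 endfacet
 facet normal -0.037 -0.738 0.674
  outer loop
   vertex 1.9 0.3 0.9
   vertex 5.0 2.7 3.7
   vertex 0.7 1.0 1.6
  endloop
 endfacet
 facet normal -0.492 0.028 -0.870
  outer loop
   vertex 1.9 0.3 0.9
   vertex 0.7 1.0 1.6
   vertex 3.0 4.1 0.4
  endloop
 endfacet
 facet normal 0.756 -0.296 -0.584
  outer loop
   vertex 1.9 0.3 0.9
   vertex 3.0 4.1 0.4
   vertex 5.0 2.7 3.7
  endloop
 endfacet
 facet normal -0.836 0.431 -0.340
  outer loop
   vertex 2.7 4.8 1.5
   vertex 0.7 1.0 1.6
   vertex 2.2 5.8 4.0
  endloop
 endfacet
 facet normal -0.786 0.401 -0.470
  outer loop
   vertex 2.7 4.8 1.5
   vertex 3.0 4.1 0.4
   vertex 0.7 1.0 1.6
  endloop
 endfacet
 facet normal 0.731 0.672 -0.123
  outer loop
   vertex 2.7 4.8 1.5
   vertex 2.2 5.8 4.0
   vertex 5.0 2.7 3.7
  endloop
 endfacet
 facet normal 0.756 0.626 -0.192
  outer loop
   vertex 2.7 4.8 1.5
   vertex 5.0 2.7 3.7
   vertex 3.0 4.1 0.4
  endloop
 endfacet
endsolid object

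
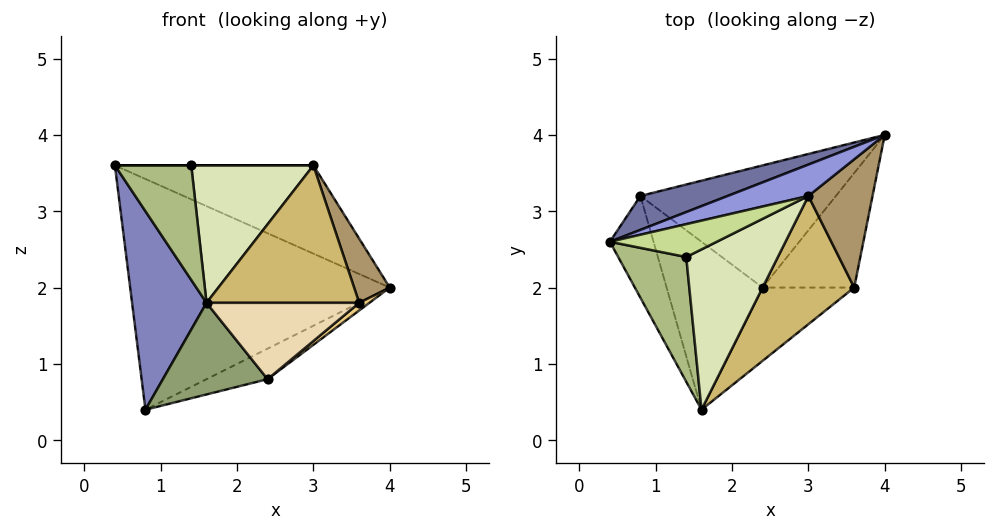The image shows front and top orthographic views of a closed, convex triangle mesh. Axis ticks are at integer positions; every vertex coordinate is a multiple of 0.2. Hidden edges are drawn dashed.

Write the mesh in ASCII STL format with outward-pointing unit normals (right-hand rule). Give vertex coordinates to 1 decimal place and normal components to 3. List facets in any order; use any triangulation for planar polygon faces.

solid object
 facet normal -0.305 0.942 0.139
  outer loop
   vertex 0.8 3.2 0.4
   vertex 0.4 2.6 3.6
   vertex 4.0 4.0 2.0
  endloop
 endfacet
 facet normal -0.918 -0.353 -0.181
  outer loop
   vertex 0.8 3.2 0.4
   vertex 1.6 0.4 1.8
   vertex 0.4 2.6 3.6
  endloop
 endfacet
 facet normal -0.212 0.921 0.328
  outer loop
   vertex 3.0 3.2 3.6
   vertex 4.0 4.0 2.0
   vertex 0.4 2.6 3.6
  endloop
 endfacet
 facet normal 0.391 0.223 -0.893
  outer loop
   vertex 2.4 2.0 0.8
   vertex 0.8 3.2 0.4
   vertex 4.0 4.0 2.0
  endloop
 endfacet
 facet normal -0.138 -0.474 -0.869
  outer loop
   vertex 2.4 2.0 0.8
   vertex 1.6 0.4 1.8
   vertex 0.8 3.2 0.4
  endloop
 endfacet
 facet normal -0.134 -0.670 0.730
  outer loop
   vertex 1.4 2.4 3.6
   vertex 0.4 2.6 3.6
   vertex 1.6 0.4 1.8
  endloop
 endfacet
 facet normal 0.000 0.000 1.000
  outer loop
   vertex 1.4 2.4 3.6
   vertex 3.0 3.2 3.6
   vertex 0.4 2.6 3.6
  endloop
 endfacet
 facet normal 0.309 -0.619 0.722
  outer loop
   vertex 1.4 2.4 3.6
   vertex 1.6 0.4 1.8
   vertex 3.0 3.2 3.6
  endloop
 endfacet
 facet normal 0.873 -0.218 0.436
  outer loop
   vertex 3.6 2.0 1.8
   vertex 4.0 4.0 2.0
   vertex 3.0 3.2 3.6
  endloop
 endfacet
 facet normal 0.505 -0.631 0.589
  outer loop
   vertex 3.6 2.0 1.8
   vertex 3.0 3.2 3.6
   vertex 1.6 0.4 1.8
  endloop
 endfacet
 facet normal 0.639 -0.051 -0.767
  outer loop
   vertex 3.6 2.0 1.8
   vertex 2.4 2.0 0.8
   vertex 4.0 4.0 2.0
  endloop
 endfacet
 facet normal 0.500 -0.625 -0.600
  outer loop
   vertex 3.6 2.0 1.8
   vertex 1.6 0.4 1.8
   vertex 2.4 2.0 0.8
  endloop
 endfacet
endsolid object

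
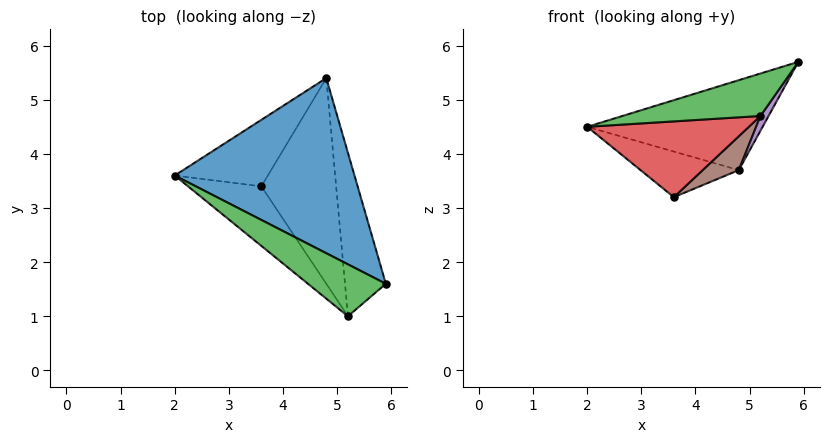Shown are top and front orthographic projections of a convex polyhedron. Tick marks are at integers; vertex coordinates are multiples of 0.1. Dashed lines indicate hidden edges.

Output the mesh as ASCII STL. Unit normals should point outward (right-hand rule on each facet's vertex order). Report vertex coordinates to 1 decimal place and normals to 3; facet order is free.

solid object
 facet normal -0.039 0.456 0.889
  outer loop
   vertex 4.8 5.4 3.7
   vertex 2.0 3.6 4.5
   vertex 5.9 1.6 5.7
  endloop
 endfacet
 facet normal -0.514 0.485 -0.707
  outer loop
   vertex 3.6 3.4 3.2
   vertex 2.0 3.6 4.5
   vertex 4.8 5.4 3.7
  endloop
 endfacet
 facet normal -0.491 -0.552 0.674
  outer loop
   vertex 5.2 1.0 4.7
   vertex 5.9 1.6 5.7
   vertex 2.0 3.6 4.5
  endloop
 endfacet
 facet normal -0.515 -0.674 -0.530
  outer loop
   vertex 5.2 1.0 4.7
   vertex 2.0 3.6 4.5
   vertex 3.6 3.4 3.2
  endloop
 endfacet
 facet normal 0.832 -0.050 -0.552
  outer loop
   vertex 5.2 1.0 4.7
   vertex 4.8 5.4 3.7
   vertex 5.9 1.6 5.7
  endloop
 endfacet
 facet normal 0.563 -0.134 -0.815
  outer loop
   vertex 5.2 1.0 4.7
   vertex 3.6 3.4 3.2
   vertex 4.8 5.4 3.7
  endloop
 endfacet
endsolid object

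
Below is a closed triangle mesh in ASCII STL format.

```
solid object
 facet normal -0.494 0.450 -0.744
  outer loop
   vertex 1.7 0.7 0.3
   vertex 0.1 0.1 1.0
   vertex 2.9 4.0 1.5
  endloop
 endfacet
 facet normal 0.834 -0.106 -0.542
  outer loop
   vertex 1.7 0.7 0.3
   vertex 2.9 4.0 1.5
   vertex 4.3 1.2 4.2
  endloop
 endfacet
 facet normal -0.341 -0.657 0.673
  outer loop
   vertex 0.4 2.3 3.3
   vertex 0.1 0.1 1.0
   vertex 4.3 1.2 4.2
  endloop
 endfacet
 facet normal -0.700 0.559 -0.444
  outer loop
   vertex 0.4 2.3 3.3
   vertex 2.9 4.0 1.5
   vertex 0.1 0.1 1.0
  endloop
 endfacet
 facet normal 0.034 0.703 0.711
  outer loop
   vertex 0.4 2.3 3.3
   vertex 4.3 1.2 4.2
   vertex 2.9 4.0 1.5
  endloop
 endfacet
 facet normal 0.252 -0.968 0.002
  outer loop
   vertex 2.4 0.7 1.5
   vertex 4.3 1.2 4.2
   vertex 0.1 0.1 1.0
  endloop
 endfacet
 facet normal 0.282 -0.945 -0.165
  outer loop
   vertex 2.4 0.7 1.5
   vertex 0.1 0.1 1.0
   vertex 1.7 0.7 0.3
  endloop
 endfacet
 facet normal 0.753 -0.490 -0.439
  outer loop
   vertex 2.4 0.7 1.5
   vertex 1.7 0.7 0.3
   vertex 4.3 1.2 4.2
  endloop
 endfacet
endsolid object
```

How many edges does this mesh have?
12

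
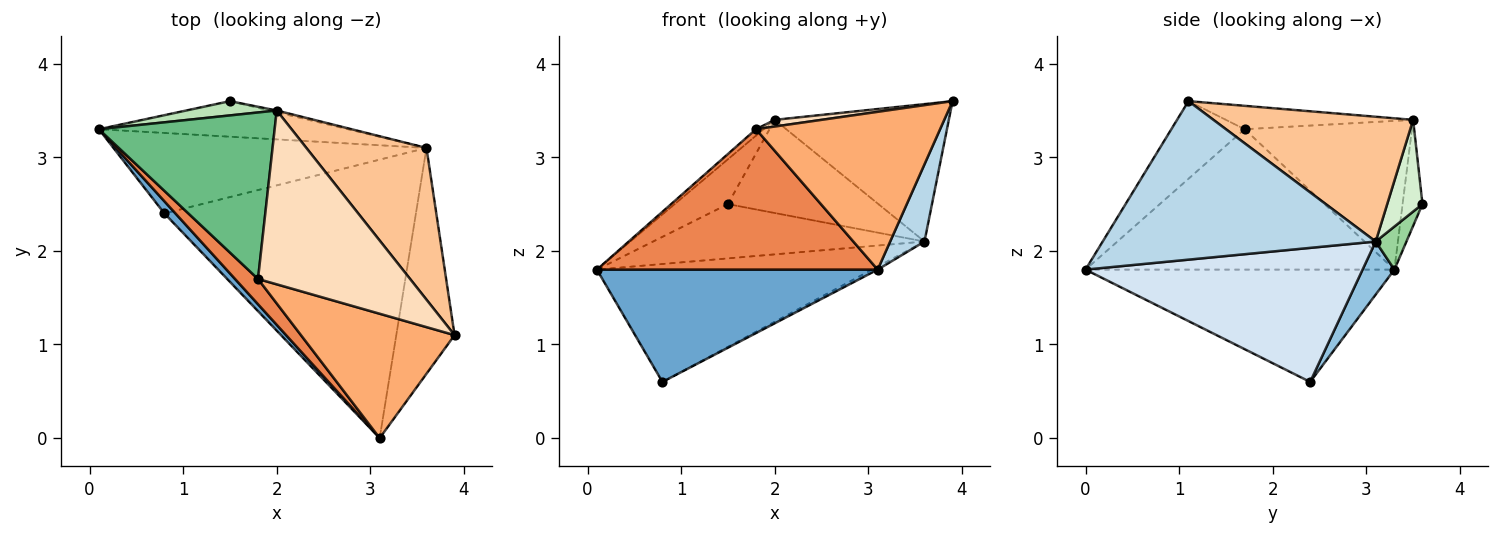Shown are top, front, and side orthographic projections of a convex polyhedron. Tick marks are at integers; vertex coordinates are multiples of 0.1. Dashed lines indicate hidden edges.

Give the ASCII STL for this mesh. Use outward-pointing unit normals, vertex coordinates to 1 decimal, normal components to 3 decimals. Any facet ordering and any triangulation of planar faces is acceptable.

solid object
 facet normal -0.738 -0.671 0.073
  outer loop
   vertex 0.8 2.4 0.6
   vertex 3.1 0.0 1.8
   vertex 0.1 3.3 1.8
  endloop
 endfacet
 facet normal 0.095 0.822 -0.561
  outer loop
   vertex 3.6 3.1 2.1
   vertex 0.8 2.4 0.6
   vertex 0.1 3.3 1.8
  endloop
 endfacet
 facet normal 0.932 -0.117 -0.343
  outer loop
   vertex 3.6 3.1 2.1
   vertex 3.9 1.1 3.6
   vertex 3.1 0.0 1.8
  endloop
 endfacet
 facet normal 0.470 0.010 -0.882
  outer loop
   vertex 3.6 3.1 2.1
   vertex 3.1 0.0 1.8
   vertex 0.8 2.4 0.6
  endloop
 endfacet
 facet normal -0.735 -0.668 0.120
  outer loop
   vertex 1.8 1.7 3.3
   vertex 0.1 3.3 1.8
   vertex 3.1 0.0 1.8
  endloop
 endfacet
 facet normal -0.299 -0.750 0.591
  outer loop
   vertex 1.8 1.7 3.3
   vertex 3.1 0.0 1.8
   vertex 3.9 1.1 3.6
  endloop
 endfacet
 facet normal 0.610 0.532 0.587
  outer loop
   vertex 2.0 3.5 3.4
   vertex 3.9 1.1 3.6
   vertex 3.6 3.1 2.1
  endloop
 endfacet
 facet normal -0.152 -0.038 0.988
  outer loop
   vertex 2.0 3.5 3.4
   vertex 1.8 1.7 3.3
   vertex 3.9 1.1 3.6
  endloop
 endfacet
 facet normal -0.646 0.029 0.763
  outer loop
   vertex 2.0 3.5 3.4
   vertex 0.1 3.3 1.8
   vertex 1.8 1.7 3.3
  endloop
 endfacet
 facet normal 0.094 0.833 -0.546
  outer loop
   vertex 1.5 3.6 2.5
   vertex 3.6 3.1 2.1
   vertex 0.1 3.3 1.8
  endloop
 endfacet
 facet normal -0.335 0.898 0.286
  outer loop
   vertex 1.5 3.6 2.5
   vertex 0.1 3.3 1.8
   vertex 2.0 3.5 3.4
  endloop
 endfacet
 facet normal 0.228 0.973 -0.019
  outer loop
   vertex 1.5 3.6 2.5
   vertex 2.0 3.5 3.4
   vertex 3.6 3.1 2.1
  endloop
 endfacet
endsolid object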